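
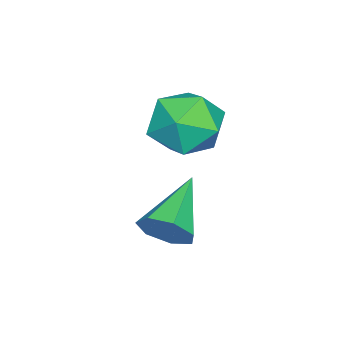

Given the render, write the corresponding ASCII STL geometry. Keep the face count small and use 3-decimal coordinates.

solid 
facet normal 0.892 0.021 -0.451
outer loop
vertex 3.172 4.368 -2.359
vertex 2.853 4.001 -3.007
vertex 2.912 4.794 -2.853
endloop
endfacet
facet normal -0.066 0.738 0.671
outer loop
vertex 3.172 4.368 -2.359
vertex 2.912 4.794 -2.853
vertex 1.087 3.959 -2.113
endloop
endfacet
facet normal 0.892 0.021 -0.451
outer loop
vertex 2.912 4.794 -2.853
vertex 2.853 4.001 -3.007
vertex 2.608 4.623 -3.463
endloop
endfacet
facet normal -0.429 0.903 -0.039
outer loop
vertex 2.912 4.794 -2.853
vertex 2.608 4.623 -3.463
vertex 1.087 3.959 -2.113
endloop
endfacet
facet normal 0.892 0.021 -0.451
outer loop
vertex 2.608 4.623 -3.463
vertex 2.853 4.001 -3.007
vertex 2.488 3.984 -3.73
endloop
endfacet
facet normal -0.701 0.383 -0.602
outer loop
vertex 2.608 4.623 -3.463
vertex 2.488 3.984 -3.73
vertex 1.087 3.959 -2.113
endloop
endfacet
facet normal 0.892 0.021 -0.451
outer loop
vertex 2.488 3.984 -3.73
vertex 2.853 4.001 -3.007
vertex 2.644 3.357 -3.451
endloop
endfacet
facet normal -0.678 -0.433 -0.594
outer loop
vertex 2.488 3.984 -3.73
vertex 2.644 3.357 -3.451
vertex 1.087 3.959 -2.113
endloop
endfacet
facet normal 0.892 0.021 -0.451
outer loop
vertex 2.644 3.357 -3.451
vertex 2.853 4.001 -3.007
vertex 2.957 3.215 -2.838
endloop
endfacet
facet normal -0.377 -0.926 -0.022
outer loop
vertex 2.644 3.357 -3.451
vertex 2.957 3.215 -2.838
vertex 1.087 3.959 -2.113
endloop
endfacet
facet normal 0.892 0.021 -0.451
outer loop
vertex 2.957 3.215 -2.838
vertex 2.853 4.001 -3.007
vertex 3.192 3.665 -2.352
endloop
endfacet
facet normal -0.024 -0.728 0.685
outer loop
vertex 2.957 3.215 -2.838
vertex 3.192 3.665 -2.352
vertex 1.087 3.959 -2.113
endloop
endfacet
facet normal 0.892 0.021 -0.451
outer loop
vertex 3.192 3.665 -2.352
vertex 2.853 4.001 -3.007
vertex 3.172 4.368 -2.359
endloop
endfacet
facet normal 0.115 0.013 0.993
outer loop
vertex 3.192 3.665 -2.352
vertex 3.172 4.368 -2.359
vertex 1.087 3.959 -2.113
endloop
endfacet
facet normal 0.425 0.591 0.686
outer loop
vertex 0.894 4.593 -0.289
vertex 0.428 3.942 0.56
vertex 1.482 3.678 0.135
endloop
endfacet
facet normal 0.818 0.568 0.092
outer loop
vertex 0.894 4.593 -0.289
vertex 1.482 3.678 0.135
vertex 1.469 3.882 -1.014
endloop
endfacet
facet normal 0.411 0.792 -0.451
outer loop
vertex 0.894 4.593 -0.289
vertex 1.469 3.882 -1.014
vertex 0.406 4.272 -1.299
endloop
endfacet
facet normal -0.233 0.954 -0.190
outer loop
vertex 0.894 4.593 -0.289
vertex 0.406 4.272 -1.299
vertex -0.237 4.309 -0.326
endloop
endfacet
facet normal -0.225 0.829 0.512
outer loop
vertex 0.894 4.593 -0.289
vertex -0.237 4.309 -0.326
vertex 0.428 3.942 0.56
endloop
endfacet
facet normal 0.993 -0.113 -0.031
outer loop
vertex 1.469 3.882 -1.014
vertex 1.482 3.678 0.135
vertex 1.357 2.791 -0.614
endloop
endfacet
facet normal 0.356 -0.077 0.931
outer loop
vertex 1.482 3.678 0.135
vertex 0.428 3.942 0.56
vertex 0.714 2.828 0.359
endloop
endfacet
facet normal -0.695 0.309 0.649
outer loop
vertex 0.428 3.942 0.56
vertex -0.237 4.309 -0.326
vertex -0.349 3.218 0.074
endloop
endfacet
facet normal -0.708 0.511 -0.487
outer loop
vertex -0.237 4.309 -0.326
vertex 0.406 4.272 -1.299
vertex -0.362 3.422 -1.075
endloop
endfacet
facet normal 0.335 0.250 -0.908
outer loop
vertex 0.406 4.272 -1.299
vertex 1.469 3.882 -1.014
vertex 0.692 3.158 -1.5
endloop
endfacet
facet normal 0.233 -0.954 0.190
outer loop
vertex 0.226 2.507 -0.651
vertex 1.357 2.791 -0.614
vertex 0.714 2.828 0.359
endloop
endfacet
facet normal -0.411 -0.792 0.451
outer loop
vertex 0.226 2.507 -0.651
vertex 0.714 2.828 0.359
vertex -0.349 3.218 0.074
endloop
endfacet
facet normal -0.818 -0.568 -0.092
outer loop
vertex 0.226 2.507 -0.651
vertex -0.349 3.218 0.074
vertex -0.362 3.422 -1.075
endloop
endfacet
facet normal -0.425 -0.591 -0.686
outer loop
vertex 0.226 2.507 -0.651
vertex -0.362 3.422 -1.075
vertex 0.692 3.158 -1.5
endloop
endfacet
facet normal 0.225 -0.829 -0.512
outer loop
vertex 0.226 2.507 -0.651
vertex 0.692 3.158 -1.5
vertex 1.357 2.791 -0.614
endloop
endfacet
facet normal 0.708 -0.511 0.487
outer loop
vertex 0.714 2.828 0.359
vertex 1.357 2.791 -0.614
vertex 1.482 3.678 0.135
endloop
endfacet
facet normal -0.335 -0.250 0.908
outer loop
vertex -0.349 3.218 0.074
vertex 0.714 2.828 0.359
vertex 0.428 3.942 0.56
endloop
endfacet
facet normal -0.993 0.113 0.031
outer loop
vertex -0.362 3.422 -1.075
vertex -0.349 3.218 0.074
vertex -0.237 4.309 -0.326
endloop
endfacet
facet normal -0.356 0.077 -0.931
outer loop
vertex 0.692 3.158 -1.5
vertex -0.362 3.422 -1.075
vertex 0.406 4.272 -1.299
endloop
endfacet
facet normal 0.695 -0.309 -0.649
outer loop
vertex 1.357 2.791 -0.614
vertex 0.692 3.158 -1.5
vertex 1.469 3.882 -1.014
endloop
endfacet

endsolid


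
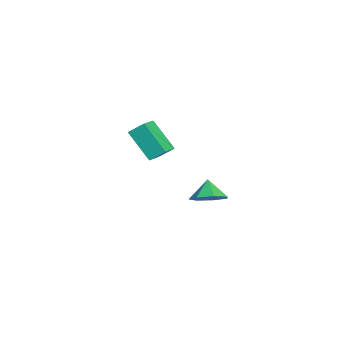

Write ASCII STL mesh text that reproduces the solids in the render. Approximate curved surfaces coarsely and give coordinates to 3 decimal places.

solid 
facet normal 0.654 0.063 -0.754
outer loop
vertex 4.153 2.293 2.041
vertex 3.456 2.076 1.418
vertex 3.732 2.941 1.73
endloop
endfacet
facet normal 0.045 0.456 0.889
outer loop
vertex 4.153 2.293 2.041
vertex 3.732 2.941 1.73
vertex 2.724 2.004 2.262
endloop
endfacet
facet normal 0.653 0.064 -0.754
outer loop
vertex 3.732 2.941 1.73
vertex 3.456 2.076 1.418
vertex 3.102 2.937 1.184
endloop
endfacet
facet normal -0.435 0.751 0.497
outer loop
vertex 3.732 2.941 1.73
vertex 3.102 2.937 1.184
vertex 2.724 2.004 2.262
endloop
endfacet
facet normal 0.654 0.064 -0.754
outer loop
vertex 3.102 2.937 1.184
vertex 3.456 2.076 1.418
vertex 2.739 2.285 0.814
endloop
endfacet
facet normal -0.889 0.451 0.078
outer loop
vertex 3.102 2.937 1.184
vertex 2.739 2.285 0.814
vertex 2.724 2.004 2.262
endloop
endfacet
facet normal 0.654 0.064 -0.754
outer loop
vertex 2.739 2.285 0.814
vertex 3.456 2.076 1.418
vertex 2.916 1.475 0.899
endloop
endfacet
facet normal -0.974 -0.218 -0.052
outer loop
vertex 2.739 2.285 0.814
vertex 2.916 1.475 0.899
vertex 2.724 2.004 2.262
endloop
endfacet
facet normal 0.654 0.064 -0.754
outer loop
vertex 2.916 1.475 0.899
vertex 3.456 2.076 1.418
vertex 3.499 1.118 1.374
endloop
endfacet
facet normal -0.627 -0.752 0.204
outer loop
vertex 2.916 1.475 0.899
vertex 3.499 1.118 1.374
vertex 2.724 2.004 2.262
endloop
endfacet
facet normal 0.653 0.064 -0.754
outer loop
vertex 3.499 1.118 1.374
vertex 3.456 2.076 1.418
vertex 4.05 1.482 1.882
endloop
endfacet
facet normal -0.108 -0.749 0.654
outer loop
vertex 3.499 1.118 1.374
vertex 4.05 1.482 1.882
vertex 2.724 2.004 2.262
endloop
endfacet
facet normal 0.654 0.065 -0.754
outer loop
vertex 4.05 1.482 1.882
vertex 3.456 2.076 1.418
vertex 4.153 2.293 2.041
endloop
endfacet
facet normal 0.191 -0.212 0.958
outer loop
vertex 4.05 1.482 1.882
vertex 4.153 2.293 2.041
vertex 2.724 2.004 2.262
endloop
endfacet
facet normal -0.871 0.358 -0.336
outer loop
vertex -4.047 -1.581 1.565
vertex -3.974 -0.769 2.241
vertex -3.04 -0.478 0.132
endloop
endfacet
facet normal -0.069 -0.767 -0.638
outer loop
vertex -1.986 -0.911 0.539
vertex -4.047 -1.581 1.565
vertex -3.04 -0.478 0.132
endloop
endfacet
facet normal -0.871 0.358 -0.336
outer loop
vertex -3.04 -0.478 0.132
vertex -3.974 -0.769 2.241
vertex -2.967 0.335 0.808
endloop
endfacet
facet normal 0.486 0.532 -0.693
outer loop
vertex -2.967 0.335 0.808
vertex -1.986 -0.911 0.539
vertex -3.04 -0.478 0.132
endloop
endfacet
facet normal -0.486 -0.533 0.693
outer loop
vertex -4.047 -1.581 1.565
vertex -2.92 -1.202 2.648
vertex -3.974 -0.769 2.241
endloop
endfacet
facet normal -0.069 -0.766 -0.639
outer loop
vertex -2.993 -2.015 1.972
vertex -4.047 -1.581 1.565
vertex -1.986 -0.911 0.539
endloop
endfacet
facet normal -0.487 -0.532 0.693
outer loop
vertex -2.993 -2.015 1.972
vertex -2.92 -1.202 2.648
vertex -4.047 -1.581 1.565
endloop
endfacet
facet normal 0.068 0.767 0.639
outer loop
vertex -3.974 -0.769 2.241
vertex -2.92 -1.202 2.648
vertex -2.967 0.335 0.808
endloop
endfacet
facet normal 0.487 0.533 -0.692
outer loop
vertex -1.913 -0.099 1.215
vertex -1.986 -0.911 0.539
vertex -2.967 0.335 0.808
endloop
endfacet
facet normal 0.069 0.767 0.639
outer loop
vertex -2.967 0.335 0.808
vertex -2.92 -1.202 2.648
vertex -1.913 -0.099 1.215
endloop
endfacet
facet normal 0.871 -0.358 0.336
outer loop
vertex -1.913 -0.099 1.215
vertex -2.993 -2.015 1.972
vertex -1.986 -0.911 0.539
endloop
endfacet
facet normal 0.871 -0.358 0.336
outer loop
vertex -2.92 -1.202 2.648
vertex -2.993 -2.015 1.972
vertex -1.913 -0.099 1.215
endloop
endfacet

endsolid


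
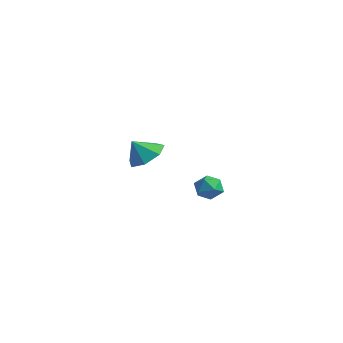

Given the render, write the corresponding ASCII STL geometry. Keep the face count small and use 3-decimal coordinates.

solid 
facet normal 0.224 0.555 -0.801
outer loop
vertex -2.342 3.89 -2.754
vertex -2.756 3.218 -3.335
vertex -3.171 3.998 -2.911
endloop
endfacet
facet normal -0.140 0.298 0.944
outer loop
vertex -2.342 3.89 -2.754
vertex -3.171 3.998 -2.911
vertex -3.004 2.602 -2.445
endloop
endfacet
facet normal 0.223 0.555 -0.802
outer loop
vertex -3.171 3.998 -2.911
vertex -2.756 3.218 -3.335
vertex -3.687 3.518 -3.387
endloop
endfacet
facet normal -0.736 0.133 0.664
outer loop
vertex -3.171 3.998 -2.911
vertex -3.687 3.518 -3.387
vertex -3.004 2.602 -2.445
endloop
endfacet
facet normal 0.224 0.555 -0.801
outer loop
vertex -3.687 3.518 -3.387
vertex -2.756 3.218 -3.335
vertex -3.502 2.812 -3.824
endloop
endfacet
facet normal -0.883 -0.392 0.259
outer loop
vertex -3.687 3.518 -3.387
vertex -3.502 2.812 -3.824
vertex -3.004 2.602 -2.445
endloop
endfacet
facet normal 0.224 0.554 -0.802
outer loop
vertex -3.502 2.812 -3.824
vertex -2.756 3.218 -3.335
vertex -2.755 2.411 -3.892
endloop
endfacet
facet normal -0.470 -0.882 0.035
outer loop
vertex -3.502 2.812 -3.824
vertex -2.755 2.411 -3.892
vertex -3.004 2.602 -2.445
endloop
endfacet
facet normal 0.224 0.554 -0.802
outer loop
vertex -2.755 2.411 -3.892
vertex -2.756 3.218 -3.335
vertex -2.009 2.618 -3.541
endloop
endfacet
facet normal 0.193 -0.968 0.161
outer loop
vertex -2.755 2.411 -3.892
vertex -2.009 2.618 -3.541
vertex -3.004 2.602 -2.445
endloop
endfacet
facet normal 0.224 0.554 -0.802
outer loop
vertex -2.009 2.618 -3.541
vertex -2.756 3.218 -3.335
vertex -1.825 3.276 -3.035
endloop
endfacet
facet normal 0.605 -0.585 0.541
outer loop
vertex -2.009 2.618 -3.541
vertex -1.825 3.276 -3.035
vertex -3.004 2.602 -2.445
endloop
endfacet
facet normal 0.224 0.555 -0.801
outer loop
vertex -1.825 3.276 -3.035
vertex -2.756 3.218 -3.335
vertex -2.342 3.89 -2.754
endloop
endfacet
facet normal 0.457 -0.022 0.889
outer loop
vertex -1.825 3.276 -3.035
vertex -2.342 3.89 -2.754
vertex -3.004 2.602 -2.445
endloop
endfacet
facet normal -0.581 0.711 -0.395
outer loop
vertex 2.725 2.853 -3.892
vertex 2.22 2.688 -3.446
vertex 2.69 3.168 -3.274
endloop
endfacet
facet normal 0.108 0.888 -0.447
outer loop
vertex 2.725 2.853 -3.892
vertex 2.69 3.168 -3.274
vertex 3.304 2.966 -3.527
endloop
endfacet
facet normal 0.441 0.375 -0.815
outer loop
vertex 2.725 2.853 -3.892
vertex 3.304 2.966 -3.527
vertex 3.214 2.361 -3.854
endloop
endfacet
facet normal -0.042 -0.118 -0.992
outer loop
vertex 2.725 2.853 -3.892
vertex 3.214 2.361 -3.854
vertex 2.543 2.189 -3.805
endloop
endfacet
facet normal -0.676 0.089 -0.732
outer loop
vertex 2.725 2.853 -3.892
vertex 2.543 2.189 -3.805
vertex 2.22 2.688 -3.446
endloop
endfacet
facet normal 0.383 0.899 0.211
outer loop
vertex 3.304 2.966 -3.527
vertex 2.69 3.168 -3.274
vertex 3.157 2.871 -2.855
endloop
endfacet
facet normal -0.733 0.613 0.294
outer loop
vertex 2.69 3.168 -3.274
vertex 2.22 2.688 -3.446
vertex 2.486 2.699 -2.806
endloop
endfacet
facet normal -0.885 -0.394 -0.249
outer loop
vertex 2.22 2.688 -3.446
vertex 2.543 2.189 -3.805
vertex 2.396 2.094 -3.133
endloop
endfacet
facet normal 0.138 -0.729 -0.670
outer loop
vertex 2.543 2.189 -3.805
vertex 3.214 2.361 -3.854
vertex 3.01 1.892 -3.386
endloop
endfacet
facet normal 0.921 0.071 -0.384
outer loop
vertex 3.214 2.361 -3.854
vertex 3.304 2.966 -3.527
vertex 3.48 2.372 -3.214
endloop
endfacet
facet normal 0.042 0.118 0.992
outer loop
vertex 2.975 2.207 -2.768
vertex 3.157 2.871 -2.855
vertex 2.486 2.699 -2.806
endloop
endfacet
facet normal -0.441 -0.375 0.815
outer loop
vertex 2.975 2.207 -2.768
vertex 2.486 2.699 -2.806
vertex 2.396 2.094 -3.133
endloop
endfacet
facet normal -0.108 -0.888 0.447
outer loop
vertex 2.975 2.207 -2.768
vertex 2.396 2.094 -3.133
vertex 3.01 1.892 -3.386
endloop
endfacet
facet normal 0.581 -0.711 0.395
outer loop
vertex 2.975 2.207 -2.768
vertex 3.01 1.892 -3.386
vertex 3.48 2.372 -3.214
endloop
endfacet
facet normal 0.676 -0.089 0.732
outer loop
vertex 2.975 2.207 -2.768
vertex 3.48 2.372 -3.214
vertex 3.157 2.871 -2.855
endloop
endfacet
facet normal -0.138 0.729 0.670
outer loop
vertex 2.486 2.699 -2.806
vertex 3.157 2.871 -2.855
vertex 2.69 3.168 -3.274
endloop
endfacet
facet normal -0.921 -0.071 0.384
outer loop
vertex 2.396 2.094 -3.133
vertex 2.486 2.699 -2.806
vertex 2.22 2.688 -3.446
endloop
endfacet
facet normal -0.383 -0.899 -0.211
outer loop
vertex 3.01 1.892 -3.386
vertex 2.396 2.094 -3.133
vertex 2.543 2.189 -3.805
endloop
endfacet
facet normal 0.733 -0.613 -0.294
outer loop
vertex 3.48 2.372 -3.214
vertex 3.01 1.892 -3.386
vertex 3.214 2.361 -3.854
endloop
endfacet
facet normal 0.885 0.394 0.249
outer loop
vertex 3.157 2.871 -2.855
vertex 3.48 2.372 -3.214
vertex 3.304 2.966 -3.527
endloop
endfacet

endsolid


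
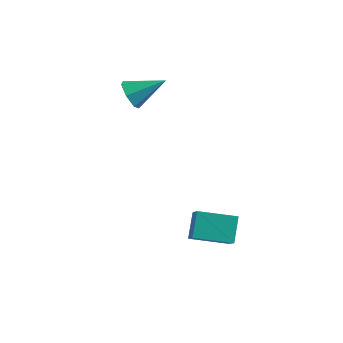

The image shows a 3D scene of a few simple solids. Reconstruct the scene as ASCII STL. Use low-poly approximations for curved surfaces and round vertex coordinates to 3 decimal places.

solid 
facet normal -0.744 -0.487 -0.458
outer loop
vertex -1.436 0.982 -0.105
vertex -1.737 1.048 0.314
vertex -1.685 1.358 -0.1
endloop
endfacet
facet normal 0.634 0.428 -0.644
outer loop
vertex -1.436 0.982 -0.105
vertex -1.685 1.358 -0.1
vertex -0.903 1.592 0.826
endloop
endfacet
facet normal -0.744 -0.487 -0.458
outer loop
vertex -1.685 1.358 -0.1
vertex -1.737 1.048 0.314
vertex -1.973 1.501 0.216
endloop
endfacet
facet normal 0.107 0.939 -0.327
outer loop
vertex -1.685 1.358 -0.1
vertex -1.973 1.501 0.216
vertex -0.903 1.592 0.826
endloop
endfacet
facet normal -0.744 -0.487 -0.458
outer loop
vertex -1.973 1.501 0.216
vertex -1.737 1.048 0.314
vertex -2.083 1.302 0.606
endloop
endfacet
facet normal -0.286 0.884 0.370
outer loop
vertex -1.973 1.501 0.216
vertex -2.083 1.302 0.606
vertex -0.903 1.592 0.826
endloop
endfacet
facet normal -0.744 -0.486 -0.459
outer loop
vertex -2.083 1.302 0.606
vertex -1.737 1.048 0.314
vertex -1.933 0.912 0.776
endloop
endfacet
facet normal -0.247 0.306 0.920
outer loop
vertex -2.083 1.302 0.606
vertex -1.933 0.912 0.776
vertex -0.903 1.592 0.826
endloop
endfacet
facet normal -0.744 -0.485 -0.459
outer loop
vertex -1.933 0.912 0.776
vertex -1.737 1.048 0.314
vertex -1.635 0.624 0.597
endloop
endfacet
facet normal 0.196 -0.364 0.911
outer loop
vertex -1.933 0.912 0.776
vertex -1.635 0.624 0.597
vertex -0.903 1.592 0.826
endloop
endfacet
facet normal -0.745 -0.485 -0.458
outer loop
vertex -1.635 0.624 0.597
vertex -1.737 1.048 0.314
vertex -1.414 0.655 0.205
endloop
endfacet
facet normal 0.706 -0.616 0.349
outer loop
vertex -1.635 0.624 0.597
vertex -1.414 0.655 0.205
vertex -0.903 1.592 0.826
endloop
endfacet
facet normal -0.745 -0.485 -0.459
outer loop
vertex -1.414 0.655 0.205
vertex -1.737 1.048 0.314
vertex -1.436 0.982 -0.105
endloop
endfacet
facet normal 0.901 -0.264 -0.343
outer loop
vertex -1.414 0.655 0.205
vertex -1.436 0.982 -0.105
vertex -0.903 1.592 0.826
endloop
endfacet
facet normal -0.889 -0.417 0.188
outer loop
vertex 1.152 -0.704 -2.293
vertex 0.772 -0.173 -2.912
vertex 1.304 -1.299 -2.896
endloop
endfacet
facet normal 0.423 -0.590 0.688
outer loop
vertex 2.308 -0.827 -3.108
vertex 1.152 -0.704 -2.293
vertex 1.304 -1.299 -2.896
endloop
endfacet
facet normal -0.889 -0.417 0.188
outer loop
vertex 1.304 -1.299 -2.896
vertex 0.772 -0.173 -2.912
vertex 0.923 -0.767 -3.515
endloop
endfacet
facet normal 0.176 -0.690 -0.702
outer loop
vertex 0.923 -0.767 -3.515
vertex 2.308 -0.827 -3.108
vertex 1.304 -1.299 -2.896
endloop
endfacet
facet normal -0.177 0.691 0.701
outer loop
vertex 1.152 -0.704 -2.293
vertex 1.776 0.299 -3.124
vertex 0.772 -0.173 -2.912
endloop
endfacet
facet normal 0.422 -0.591 0.688
outer loop
vertex 2.157 -0.233 -2.505
vertex 1.152 -0.704 -2.293
vertex 2.308 -0.827 -3.108
endloop
endfacet
facet normal -0.176 0.691 0.702
outer loop
vertex 2.157 -0.233 -2.505
vertex 1.776 0.299 -3.124
vertex 1.152 -0.704 -2.293
endloop
endfacet
facet normal -0.423 0.590 -0.687
outer loop
vertex 0.772 -0.173 -2.912
vertex 1.776 0.299 -3.124
vertex 0.923 -0.767 -3.515
endloop
endfacet
facet normal 0.176 -0.691 -0.701
outer loop
vertex 1.928 -0.296 -3.727
vertex 2.308 -0.827 -3.108
vertex 0.923 -0.767 -3.515
endloop
endfacet
facet normal -0.422 0.590 -0.688
outer loop
vertex 0.923 -0.767 -3.515
vertex 1.776 0.299 -3.124
vertex 1.928 -0.296 -3.727
endloop
endfacet
facet normal 0.889 0.417 -0.188
outer loop
vertex 1.928 -0.296 -3.727
vertex 2.157 -0.233 -2.505
vertex 2.308 -0.827 -3.108
endloop
endfacet
facet normal 0.889 0.418 -0.188
outer loop
vertex 1.776 0.299 -3.124
vertex 2.157 -0.233 -2.505
vertex 1.928 -0.296 -3.727
endloop
endfacet

endsolid


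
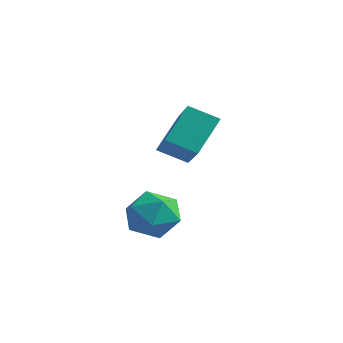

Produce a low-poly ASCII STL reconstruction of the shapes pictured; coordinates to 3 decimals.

solid 
facet normal -0.715 0.492 -0.496
outer loop
vertex 1.59 1.392 3.241
vertex 2.44 2.075 2.693
vertex 1.687 0.252 1.971
endloop
endfacet
facet normal -0.696 -0.560 0.449
outer loop
vertex 3.24 -0.815 3.047
vertex 1.59 1.392 3.241
vertex 1.687 0.252 1.971
endloop
endfacet
facet normal -0.716 0.492 -0.496
outer loop
vertex 1.687 0.252 1.971
vertex 2.44 2.075 2.693
vertex 2.537 0.935 1.422
endloop
endfacet
facet normal 0.056 -0.667 -0.743
outer loop
vertex 2.537 0.935 1.422
vertex 3.24 -0.815 3.047
vertex 1.687 0.252 1.971
endloop
endfacet
facet normal -0.057 0.667 0.743
outer loop
vertex 1.59 1.392 3.241
vertex 3.993 1.008 3.769
vertex 2.44 2.075 2.693
endloop
endfacet
facet normal -0.696 -0.560 0.449
outer loop
vertex 3.143 0.325 4.318
vertex 1.59 1.392 3.241
vertex 3.24 -0.815 3.047
endloop
endfacet
facet normal -0.057 0.667 0.743
outer loop
vertex 3.143 0.325 4.318
vertex 3.993 1.008 3.769
vertex 1.59 1.392 3.241
endloop
endfacet
facet normal 0.696 0.560 -0.449
outer loop
vertex 2.44 2.075 2.693
vertex 3.993 1.008 3.769
vertex 2.537 0.935 1.422
endloop
endfacet
facet normal 0.057 -0.667 -0.743
outer loop
vertex 4.09 -0.132 2.499
vertex 3.24 -0.815 3.047
vertex 2.537 0.935 1.422
endloop
endfacet
facet normal 0.696 0.560 -0.449
outer loop
vertex 2.537 0.935 1.422
vertex 3.993 1.008 3.769
vertex 4.09 -0.132 2.499
endloop
endfacet
facet normal 0.715 -0.492 0.496
outer loop
vertex 4.09 -0.132 2.499
vertex 3.143 0.325 4.318
vertex 3.24 -0.815 3.047
endloop
endfacet
facet normal 0.716 -0.492 0.496
outer loop
vertex 3.993 1.008 3.769
vertex 3.143 0.325 4.318
vertex 4.09 -0.132 2.499
endloop
endfacet
facet normal -0.373 0.685 0.625
outer loop
vertex 2.193 -0.335 -0.28
vertex 2.479 -0.949 0.564
vertex 3.17 -0.214 0.171
endloop
endfacet
facet normal -0.135 0.990 0.027
outer loop
vertex 2.193 -0.335 -0.28
vertex 3.17 -0.214 0.171
vertex 3.066 -0.199 -0.907
endloop
endfacet
facet normal -0.485 0.700 -0.524
outer loop
vertex 2.193 -0.335 -0.28
vertex 3.066 -0.199 -0.907
vertex 2.311 -0.927 -1.18
endloop
endfacet
facet normal -0.940 0.216 -0.265
outer loop
vertex 2.193 -0.335 -0.28
vertex 2.311 -0.927 -1.18
vertex 1.948 -1.39 -0.27
endloop
endfacet
facet normal -0.871 0.207 0.445
outer loop
vertex 2.193 -0.335 -0.28
vertex 1.948 -1.39 -0.27
vertex 2.479 -0.949 0.564
endloop
endfacet
facet normal 0.557 0.830 -0.042
outer loop
vertex 3.066 -0.199 -0.907
vertex 3.17 -0.214 0.171
vertex 3.892 -0.73 -0.45
endloop
endfacet
facet normal 0.170 0.336 0.927
outer loop
vertex 3.17 -0.214 0.171
vertex 2.479 -0.949 0.564
vertex 3.529 -1.193 0.46
endloop
endfacet
facet normal -0.634 -0.439 0.636
outer loop
vertex 2.479 -0.949 0.564
vertex 1.948 -1.39 -0.27
vertex 2.774 -1.921 0.187
endloop
endfacet
facet normal -0.745 -0.425 -0.514
outer loop
vertex 1.948 -1.39 -0.27
vertex 2.311 -0.927 -1.18
vertex 2.67 -1.906 -0.891
endloop
endfacet
facet normal -0.009 0.359 -0.933
outer loop
vertex 2.311 -0.927 -1.18
vertex 3.066 -0.199 -0.907
vertex 3.361 -1.171 -1.284
endloop
endfacet
facet normal 0.940 -0.216 0.265
outer loop
vertex 3.647 -1.785 -0.44
vertex 3.892 -0.73 -0.45
vertex 3.529 -1.193 0.46
endloop
endfacet
facet normal 0.485 -0.700 0.524
outer loop
vertex 3.647 -1.785 -0.44
vertex 3.529 -1.193 0.46
vertex 2.774 -1.921 0.187
endloop
endfacet
facet normal 0.135 -0.990 -0.027
outer loop
vertex 3.647 -1.785 -0.44
vertex 2.774 -1.921 0.187
vertex 2.67 -1.906 -0.891
endloop
endfacet
facet normal 0.373 -0.685 -0.625
outer loop
vertex 3.647 -1.785 -0.44
vertex 2.67 -1.906 -0.891
vertex 3.361 -1.171 -1.284
endloop
endfacet
facet normal 0.871 -0.207 -0.445
outer loop
vertex 3.647 -1.785 -0.44
vertex 3.361 -1.171 -1.284
vertex 3.892 -0.73 -0.45
endloop
endfacet
facet normal 0.745 0.425 0.514
outer loop
vertex 3.529 -1.193 0.46
vertex 3.892 -0.73 -0.45
vertex 3.17 -0.214 0.171
endloop
endfacet
facet normal 0.009 -0.359 0.933
outer loop
vertex 2.774 -1.921 0.187
vertex 3.529 -1.193 0.46
vertex 2.479 -0.949 0.564
endloop
endfacet
facet normal -0.557 -0.830 0.042
outer loop
vertex 2.67 -1.906 -0.891
vertex 2.774 -1.921 0.187
vertex 1.948 -1.39 -0.27
endloop
endfacet
facet normal -0.170 -0.336 -0.927
outer loop
vertex 3.361 -1.171 -1.284
vertex 2.67 -1.906 -0.891
vertex 2.311 -0.927 -1.18
endloop
endfacet
facet normal 0.634 0.439 -0.636
outer loop
vertex 3.892 -0.73 -0.45
vertex 3.361 -1.171 -1.284
vertex 3.066 -0.199 -0.907
endloop
endfacet

endsolid


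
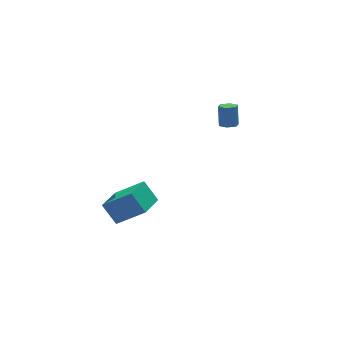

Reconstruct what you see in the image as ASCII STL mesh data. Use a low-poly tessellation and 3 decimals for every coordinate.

solid 
facet normal -0.134 -0.339 -0.931
outer loop
vertex 4.198 -2.606 -0.728
vertex 3.699 -2.505 -0.693
vertex 4.02 -2.149 -0.869
endloop
endfacet
facet normal 0.928 0.288 -0.238
outer loop
vertex 4.198 -2.606 -0.728
vertex 4.02 -2.149 -0.869
vertex 4.359 -2.195 0.399
endloop
endfacet
facet normal 0.928 0.289 -0.238
outer loop
vertex 4.359 -2.195 0.399
vertex 4.02 -2.149 -0.869
vertex 4.181 -1.739 0.258
endloop
endfacet
facet normal 0.132 0.339 0.931
outer loop
vertex 4.359 -2.195 0.399
vertex 4.181 -1.739 0.258
vertex 3.861 -2.095 0.433
endloop
endfacet
facet normal -0.133 -0.340 -0.931
outer loop
vertex 4.02 -2.149 -0.869
vertex 3.699 -2.505 -0.693
vertex 3.521 -2.049 -0.834
endloop
endfacet
facet normal 0.159 0.920 -0.358
outer loop
vertex 4.02 -2.149 -0.869
vertex 3.521 -2.049 -0.834
vertex 4.181 -1.739 0.258
endloop
endfacet
facet normal 0.161 0.920 -0.358
outer loop
vertex 4.181 -1.739 0.258
vertex 3.521 -2.049 -0.834
vertex 3.682 -1.638 0.293
endloop
endfacet
facet normal 0.134 0.338 0.932
outer loop
vertex 4.181 -1.739 0.258
vertex 3.682 -1.638 0.293
vertex 3.861 -2.095 0.433
endloop
endfacet
facet normal -0.132 -0.339 -0.931
outer loop
vertex 3.521 -2.049 -0.834
vertex 3.699 -2.505 -0.693
vertex 3.201 -2.405 -0.659
endloop
endfacet
facet normal -0.767 0.630 -0.120
outer loop
vertex 3.521 -2.049 -0.834
vertex 3.201 -2.405 -0.659
vertex 3.682 -1.638 0.293
endloop
endfacet
facet normal -0.767 0.630 -0.120
outer loop
vertex 3.682 -1.638 0.293
vertex 3.201 -2.405 -0.659
vertex 3.362 -1.994 0.468
endloop
endfacet
facet normal 0.134 0.338 0.932
outer loop
vertex 3.682 -1.638 0.293
vertex 3.362 -1.994 0.468
vertex 3.861 -2.095 0.433
endloop
endfacet
facet normal -0.132 -0.339 -0.931
outer loop
vertex 3.201 -2.405 -0.659
vertex 3.699 -2.505 -0.693
vertex 3.379 -2.861 -0.518
endloop
endfacet
facet normal -0.927 -0.289 0.238
outer loop
vertex 3.201 -2.405 -0.659
vertex 3.379 -2.861 -0.518
vertex 3.362 -1.994 0.468
endloop
endfacet
facet normal -0.928 -0.288 0.237
outer loop
vertex 3.362 -1.994 0.468
vertex 3.379 -2.861 -0.518
vertex 3.54 -2.451 0.609
endloop
endfacet
facet normal 0.134 0.339 0.931
outer loop
vertex 3.362 -1.994 0.468
vertex 3.54 -2.451 0.609
vertex 3.861 -2.095 0.433
endloop
endfacet
facet normal -0.134 -0.338 -0.932
outer loop
vertex 3.379 -2.861 -0.518
vertex 3.699 -2.505 -0.693
vertex 3.878 -2.962 -0.553
endloop
endfacet
facet normal -0.161 -0.920 0.358
outer loop
vertex 3.379 -2.861 -0.518
vertex 3.878 -2.962 -0.553
vertex 3.54 -2.451 0.609
endloop
endfacet
facet normal -0.159 -0.920 0.358
outer loop
vertex 3.54 -2.451 0.609
vertex 3.878 -2.962 -0.553
vertex 4.039 -2.551 0.574
endloop
endfacet
facet normal 0.133 0.340 0.931
outer loop
vertex 3.54 -2.451 0.609
vertex 4.039 -2.551 0.574
vertex 3.861 -2.095 0.433
endloop
endfacet
facet normal -0.134 -0.338 -0.932
outer loop
vertex 3.878 -2.962 -0.553
vertex 3.699 -2.505 -0.693
vertex 4.198 -2.606 -0.728
endloop
endfacet
facet normal 0.767 -0.630 0.120
outer loop
vertex 3.878 -2.962 -0.553
vertex 4.198 -2.606 -0.728
vertex 4.039 -2.551 0.574
endloop
endfacet
facet normal 0.767 -0.630 0.120
outer loop
vertex 4.039 -2.551 0.574
vertex 4.198 -2.606 -0.728
vertex 4.359 -2.195 0.399
endloop
endfacet
facet normal 0.132 0.339 0.931
outer loop
vertex 4.039 -2.551 0.574
vertex 4.359 -2.195 0.399
vertex 3.861 -2.095 0.433
endloop
endfacet
facet normal -0.626 0.485 -0.611
outer loop
vertex -3.826 -3.673 -3.149
vertex -2.617 -2.583 -3.522
vertex -3.448 -4.43 -4.136
endloop
endfacet
facet normal -0.724 -0.653 0.223
outer loop
vertex -2.303 -5.317 -3.018
vertex -3.826 -3.673 -3.149
vertex -3.448 -4.43 -4.136
endloop
endfacet
facet normal -0.626 0.485 -0.611
outer loop
vertex -3.448 -4.43 -4.136
vertex -2.617 -2.583 -3.522
vertex -2.24 -3.339 -4.509
endloop
endfacet
facet normal 0.291 -0.582 -0.760
outer loop
vertex -2.24 -3.339 -4.509
vertex -2.303 -5.317 -3.018
vertex -3.448 -4.43 -4.136
endloop
endfacet
facet normal -0.291 0.582 0.759
outer loop
vertex -3.826 -3.673 -3.149
vertex -1.472 -3.47 -2.404
vertex -2.617 -2.583 -3.522
endloop
endfacet
facet normal -0.724 -0.653 0.224
outer loop
vertex -2.68 -4.561 -2.031
vertex -3.826 -3.673 -3.149
vertex -2.303 -5.317 -3.018
endloop
endfacet
facet normal -0.291 0.582 0.760
outer loop
vertex -2.68 -4.561 -2.031
vertex -1.472 -3.47 -2.404
vertex -3.826 -3.673 -3.149
endloop
endfacet
facet normal 0.724 0.653 -0.223
outer loop
vertex -2.617 -2.583 -3.522
vertex -1.472 -3.47 -2.404
vertex -2.24 -3.339 -4.509
endloop
endfacet
facet normal 0.290 -0.582 -0.760
outer loop
vertex -1.094 -4.227 -3.391
vertex -2.303 -5.317 -3.018
vertex -2.24 -3.339 -4.509
endloop
endfacet
facet normal 0.724 0.653 -0.223
outer loop
vertex -2.24 -3.339 -4.509
vertex -1.472 -3.47 -2.404
vertex -1.094 -4.227 -3.391
endloop
endfacet
facet normal 0.626 -0.485 0.611
outer loop
vertex -1.094 -4.227 -3.391
vertex -2.68 -4.561 -2.031
vertex -2.303 -5.317 -3.018
endloop
endfacet
facet normal 0.626 -0.484 0.611
outer loop
vertex -1.472 -3.47 -2.404
vertex -2.68 -4.561 -2.031
vertex -1.094 -4.227 -3.391
endloop
endfacet

endsolid


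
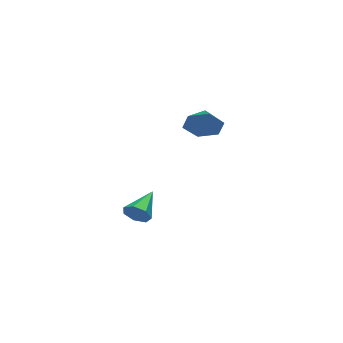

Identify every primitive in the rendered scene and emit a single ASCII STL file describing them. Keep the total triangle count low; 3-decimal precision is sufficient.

solid 
facet normal 0.848 0.128 -0.514
outer loop
vertex 3.428 -1.154 -2.741
vertex 3.122 -1.225 -3.263
vertex 3.232 -0.711 -2.954
endloop
endfacet
facet normal 0.062 0.455 0.888
outer loop
vertex 3.428 -1.154 -2.741
vertex 3.232 -0.711 -2.954
vertex 1.858 -1.415 -2.497
endloop
endfacet
facet normal 0.848 0.128 -0.514
outer loop
vertex 3.232 -0.711 -2.954
vertex 3.122 -1.225 -3.263
vertex 2.953 -0.655 -3.4
endloop
endfacet
facet normal -0.343 0.881 0.325
outer loop
vertex 3.232 -0.711 -2.954
vertex 2.953 -0.655 -3.4
vertex 1.858 -1.415 -2.497
endloop
endfacet
facet normal 0.848 0.128 -0.515
outer loop
vertex 2.953 -0.655 -3.4
vertex 3.122 -1.225 -3.263
vertex 2.801 -1.028 -3.743
endloop
endfacet
facet normal -0.711 0.610 -0.349
outer loop
vertex 2.953 -0.655 -3.4
vertex 2.801 -1.028 -3.743
vertex 1.858 -1.415 -2.497
endloop
endfacet
facet normal 0.848 0.127 -0.515
outer loop
vertex 2.801 -1.028 -3.743
vertex 3.122 -1.225 -3.263
vertex 2.89 -1.549 -3.725
endloop
endfacet
facet normal -0.765 -0.152 -0.626
outer loop
vertex 2.801 -1.028 -3.743
vertex 2.89 -1.549 -3.725
vertex 1.858 -1.415 -2.497
endloop
endfacet
facet normal 0.848 0.127 -0.515
outer loop
vertex 2.89 -1.549 -3.725
vertex 3.122 -1.225 -3.263
vertex 3.154 -1.826 -3.359
endloop
endfacet
facet normal -0.463 -0.835 -0.298
outer loop
vertex 2.89 -1.549 -3.725
vertex 3.154 -1.826 -3.359
vertex 1.858 -1.415 -2.497
endloop
endfacet
facet normal 0.847 0.127 -0.516
outer loop
vertex 3.154 -1.826 -3.359
vertex 3.122 -1.225 -3.263
vertex 3.394 -1.65 -2.921
endloop
endfacet
facet normal -0.034 -0.921 0.388
outer loop
vertex 3.154 -1.826 -3.359
vertex 3.394 -1.65 -2.921
vertex 1.858 -1.415 -2.497
endloop
endfacet
facet normal 0.848 0.129 -0.514
outer loop
vertex 3.394 -1.65 -2.921
vertex 3.122 -1.225 -3.263
vertex 3.428 -1.154 -2.741
endloop
endfacet
facet normal 0.200 -0.346 0.917
outer loop
vertex 3.394 -1.65 -2.921
vertex 3.428 -1.154 -2.741
vertex 1.858 -1.415 -2.497
endloop
endfacet
facet normal 0.769 0.463 -0.442
outer loop
vertex 3.363 1.316 2.34
vertex 2.866 1.648 1.823
vertex 3.034 2.016 2.501
endloop
endfacet
facet normal -0.021 -0.234 0.972
outer loop
vertex 3.363 1.316 2.34
vertex 3.034 2.016 2.501
vertex 2.074 1.172 2.277
endloop
endfacet
facet normal 0.769 0.462 -0.442
outer loop
vertex 3.034 2.016 2.501
vertex 2.866 1.648 1.823
vertex 2.538 2.348 1.985
endloop
endfacet
facet normal -0.523 0.394 0.756
outer loop
vertex 3.034 2.016 2.501
vertex 2.538 2.348 1.985
vertex 2.074 1.172 2.277
endloop
endfacet
facet normal 0.769 0.462 -0.441
outer loop
vertex 2.538 2.348 1.985
vertex 2.866 1.648 1.823
vertex 2.369 1.981 1.306
endloop
endfacet
facet normal -0.927 0.373 0.029
outer loop
vertex 2.538 2.348 1.985
vertex 2.369 1.981 1.306
vertex 2.074 1.172 2.277
endloop
endfacet
facet normal 0.769 0.463 -0.441
outer loop
vertex 2.369 1.981 1.306
vertex 2.866 1.648 1.823
vertex 2.698 1.281 1.144
endloop
endfacet
facet normal -0.830 -0.278 -0.484
outer loop
vertex 2.369 1.981 1.306
vertex 2.698 1.281 1.144
vertex 2.074 1.172 2.277
endloop
endfacet
facet normal 0.770 0.462 -0.440
outer loop
vertex 2.698 1.281 1.144
vertex 2.866 1.648 1.823
vertex 3.194 0.948 1.661
endloop
endfacet
facet normal -0.329 -0.906 -0.268
outer loop
vertex 2.698 1.281 1.144
vertex 3.194 0.948 1.661
vertex 2.074 1.172 2.277
endloop
endfacet
facet normal 0.769 0.462 -0.442
outer loop
vertex 3.194 0.948 1.661
vertex 2.866 1.648 1.823
vertex 3.363 1.316 2.34
endloop
endfacet
facet normal 0.076 -0.884 0.460
outer loop
vertex 3.194 0.948 1.661
vertex 3.363 1.316 2.34
vertex 2.074 1.172 2.277
endloop
endfacet

endsolid


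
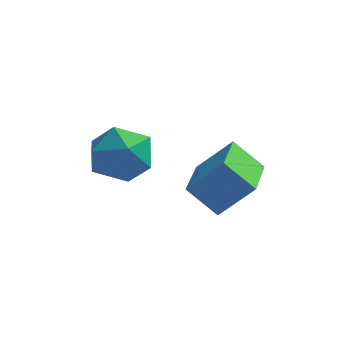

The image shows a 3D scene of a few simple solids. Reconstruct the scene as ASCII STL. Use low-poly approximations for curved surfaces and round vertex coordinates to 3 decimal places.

solid 
facet normal -0.682 -0.155 -0.715
outer loop
vertex 3.019 -3.161 -2.203
vertex 2.94 -1.37 -2.517
vertex 3.874 -3.262 -2.996
endloop
endfacet
facet normal 0.044 -0.984 0.173
outer loop
vertex 4.8 -3.05 -2.023
vertex 3.019 -3.161 -2.203
vertex 3.874 -3.262 -2.996
endloop
endfacet
facet normal -0.681 -0.155 -0.716
outer loop
vertex 3.874 -3.262 -2.996
vertex 2.94 -1.37 -2.517
vertex 3.795 -1.471 -3.309
endloop
endfacet
facet normal 0.731 -0.086 -0.677
outer loop
vertex 3.795 -1.471 -3.309
vertex 4.8 -3.05 -2.023
vertex 3.874 -3.262 -2.996
endloop
endfacet
facet normal -0.731 0.086 0.677
outer loop
vertex 3.019 -3.161 -2.203
vertex 3.866 -1.158 -1.544
vertex 2.94 -1.37 -2.517
endloop
endfacet
facet normal 0.044 -0.984 0.173
outer loop
vertex 3.945 -2.949 -1.231
vertex 3.019 -3.161 -2.203
vertex 4.8 -3.05 -2.023
endloop
endfacet
facet normal -0.731 0.086 0.677
outer loop
vertex 3.945 -2.949 -1.231
vertex 3.866 -1.158 -1.544
vertex 3.019 -3.161 -2.203
endloop
endfacet
facet normal -0.044 0.984 -0.173
outer loop
vertex 2.94 -1.37 -2.517
vertex 3.866 -1.158 -1.544
vertex 3.795 -1.471 -3.309
endloop
endfacet
facet normal 0.731 -0.087 -0.677
outer loop
vertex 4.721 -1.259 -2.337
vertex 4.8 -3.05 -2.023
vertex 3.795 -1.471 -3.309
endloop
endfacet
facet normal -0.044 0.984 -0.173
outer loop
vertex 3.795 -1.471 -3.309
vertex 3.866 -1.158 -1.544
vertex 4.721 -1.259 -2.337
endloop
endfacet
facet normal 0.681 0.155 0.715
outer loop
vertex 4.721 -1.259 -2.337
vertex 3.945 -2.949 -1.231
vertex 4.8 -3.05 -2.023
endloop
endfacet
facet normal 0.682 0.155 0.715
outer loop
vertex 3.866 -1.158 -1.544
vertex 3.945 -2.949 -1.231
vertex 4.721 -1.259 -2.337
endloop
endfacet
facet normal -0.496 0.628 0.599
outer loop
vertex 0.523 -2.874 -0.911
vertex 1.156 -3.063 -0.189
vertex 1.33 -2.33 -0.813
endloop
endfacet
facet normal -0.550 0.831 -0.084
outer loop
vertex 0.523 -2.874 -0.911
vertex 1.33 -2.33 -0.813
vertex 1.036 -2.614 -1.701
endloop
endfacet
facet normal -0.843 0.292 -0.451
outer loop
vertex 0.523 -2.874 -0.911
vertex 1.036 -2.614 -1.701
vertex 0.681 -3.522 -1.626
endloop
endfacet
facet normal -0.970 -0.241 0.004
outer loop
vertex 0.523 -2.874 -0.911
vertex 0.681 -3.522 -1.626
vertex 0.754 -3.799 -0.692
endloop
endfacet
facet normal -0.756 -0.034 0.654
outer loop
vertex 0.523 -2.874 -0.911
vertex 0.754 -3.799 -0.692
vertex 1.156 -3.063 -0.189
endloop
endfacet
facet normal 0.109 0.936 -0.335
outer loop
vertex 1.036 -2.614 -1.701
vertex 1.33 -2.33 -0.813
vertex 1.986 -2.641 -1.468
endloop
endfacet
facet normal 0.196 0.608 0.769
outer loop
vertex 1.33 -2.33 -0.813
vertex 1.156 -3.063 -0.189
vertex 2.059 -2.918 -0.534
endloop
endfacet
facet normal -0.223 -0.464 0.857
outer loop
vertex 1.156 -3.063 -0.189
vertex 0.754 -3.799 -0.692
vertex 1.704 -3.826 -0.459
endloop
endfacet
facet normal -0.570 -0.798 -0.192
outer loop
vertex 0.754 -3.799 -0.692
vertex 0.681 -3.522 -1.626
vertex 1.41 -4.11 -1.347
endloop
endfacet
facet normal -0.365 0.066 -0.929
outer loop
vertex 0.681 -3.522 -1.626
vertex 1.036 -2.614 -1.701
vertex 1.584 -3.377 -1.971
endloop
endfacet
facet normal 0.970 0.241 -0.004
outer loop
vertex 2.217 -3.566 -1.249
vertex 1.986 -2.641 -1.468
vertex 2.059 -2.918 -0.534
endloop
endfacet
facet normal 0.843 -0.292 0.451
outer loop
vertex 2.217 -3.566 -1.249
vertex 2.059 -2.918 -0.534
vertex 1.704 -3.826 -0.459
endloop
endfacet
facet normal 0.550 -0.831 0.084
outer loop
vertex 2.217 -3.566 -1.249
vertex 1.704 -3.826 -0.459
vertex 1.41 -4.11 -1.347
endloop
endfacet
facet normal 0.496 -0.628 -0.599
outer loop
vertex 2.217 -3.566 -1.249
vertex 1.41 -4.11 -1.347
vertex 1.584 -3.377 -1.971
endloop
endfacet
facet normal 0.756 0.034 -0.654
outer loop
vertex 2.217 -3.566 -1.249
vertex 1.584 -3.377 -1.971
vertex 1.986 -2.641 -1.468
endloop
endfacet
facet normal 0.570 0.798 0.192
outer loop
vertex 2.059 -2.918 -0.534
vertex 1.986 -2.641 -1.468
vertex 1.33 -2.33 -0.813
endloop
endfacet
facet normal 0.365 -0.066 0.929
outer loop
vertex 1.704 -3.826 -0.459
vertex 2.059 -2.918 -0.534
vertex 1.156 -3.063 -0.189
endloop
endfacet
facet normal -0.109 -0.936 0.335
outer loop
vertex 1.41 -4.11 -1.347
vertex 1.704 -3.826 -0.459
vertex 0.754 -3.799 -0.692
endloop
endfacet
facet normal -0.196 -0.608 -0.769
outer loop
vertex 1.584 -3.377 -1.971
vertex 1.41 -4.11 -1.347
vertex 0.681 -3.522 -1.626
endloop
endfacet
facet normal 0.223 0.464 -0.857
outer loop
vertex 1.986 -2.641 -1.468
vertex 1.584 -3.377 -1.971
vertex 1.036 -2.614 -1.701
endloop
endfacet

endsolid


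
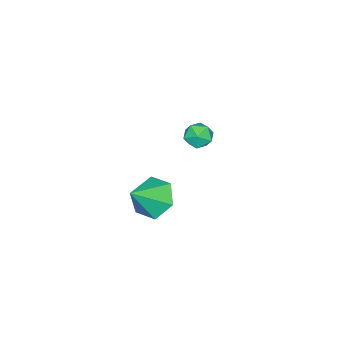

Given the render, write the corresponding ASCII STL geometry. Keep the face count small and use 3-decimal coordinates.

solid 
facet normal -0.994 -0.076 -0.073
outer loop
vertex -2.195 -0.972 1.298
vertex -2.126 -1.556 0.971
vertex -2.176 -1.55 1.642
endloop
endfacet
facet normal -0.809 0.281 0.517
outer loop
vertex -2.195 -0.972 1.298
vertex -2.176 -1.55 1.642
vertex -1.843 -1.011 1.87
endloop
endfacet
facet normal -0.424 0.848 0.319
outer loop
vertex -2.195 -0.972 1.298
vertex -1.843 -1.011 1.87
vertex -1.588 -0.684 1.34
endloop
endfacet
facet normal -0.372 0.841 -0.392
outer loop
vertex -2.195 -0.972 1.298
vertex -1.588 -0.684 1.34
vertex -1.764 -1.021 0.784
endloop
endfacet
facet normal -0.725 0.269 -0.634
outer loop
vertex -2.195 -0.972 1.298
vertex -1.764 -1.021 0.784
vertex -2.126 -1.556 0.971
endloop
endfacet
facet normal -0.389 -0.145 0.910
outer loop
vertex -1.843 -1.011 1.87
vertex -2.176 -1.55 1.642
vertex -1.556 -1.619 1.896
endloop
endfacet
facet normal -0.691 -0.722 -0.045
outer loop
vertex -2.176 -1.55 1.642
vertex -2.126 -1.556 0.971
vertex -1.732 -1.956 1.34
endloop
endfacet
facet normal -0.255 -0.161 -0.954
outer loop
vertex -2.126 -1.556 0.971
vertex -1.764 -1.021 0.784
vertex -1.477 -1.629 0.81
endloop
endfacet
facet normal 0.316 0.764 -0.563
outer loop
vertex -1.764 -1.021 0.784
vertex -1.588 -0.684 1.34
vertex -1.144 -1.09 1.038
endloop
endfacet
facet normal 0.233 0.773 0.589
outer loop
vertex -1.588 -0.684 1.34
vertex -1.843 -1.011 1.87
vertex -1.194 -1.084 1.709
endloop
endfacet
facet normal 0.372 -0.841 0.392
outer loop
vertex -1.125 -1.668 1.382
vertex -1.556 -1.619 1.896
vertex -1.732 -1.956 1.34
endloop
endfacet
facet normal 0.424 -0.848 -0.319
outer loop
vertex -1.125 -1.668 1.382
vertex -1.732 -1.956 1.34
vertex -1.477 -1.629 0.81
endloop
endfacet
facet normal 0.809 -0.281 -0.517
outer loop
vertex -1.125 -1.668 1.382
vertex -1.477 -1.629 0.81
vertex -1.144 -1.09 1.038
endloop
endfacet
facet normal 0.994 0.076 0.073
outer loop
vertex -1.125 -1.668 1.382
vertex -1.144 -1.09 1.038
vertex -1.194 -1.084 1.709
endloop
endfacet
facet normal 0.725 -0.269 0.634
outer loop
vertex -1.125 -1.668 1.382
vertex -1.194 -1.084 1.709
vertex -1.556 -1.619 1.896
endloop
endfacet
facet normal -0.316 -0.764 0.563
outer loop
vertex -1.732 -1.956 1.34
vertex -1.556 -1.619 1.896
vertex -2.176 -1.55 1.642
endloop
endfacet
facet normal -0.233 -0.773 -0.589
outer loop
vertex -1.477 -1.629 0.81
vertex -1.732 -1.956 1.34
vertex -2.126 -1.556 0.971
endloop
endfacet
facet normal 0.389 0.145 -0.910
outer loop
vertex -1.144 -1.09 1.038
vertex -1.477 -1.629 0.81
vertex -1.764 -1.021 0.784
endloop
endfacet
facet normal 0.691 0.722 0.045
outer loop
vertex -1.194 -1.084 1.709
vertex -1.144 -1.09 1.038
vertex -1.588 -0.684 1.34
endloop
endfacet
facet normal 0.255 0.161 0.954
outer loop
vertex -1.556 -1.619 1.896
vertex -1.194 -1.084 1.709
vertex -1.843 -1.011 1.87
endloop
endfacet
facet normal -0.726 0.209 -0.655
outer loop
vertex 3.621 0.073 1.037
vertex 3.0 -0.407 1.572
vertex 3.135 0.521 1.718
endloop
endfacet
facet normal 0.756 0.644 0.117
outer loop
vertex 3.621 0.073 1.037
vertex 3.135 0.521 1.718
vertex 4.06 -0.713 2.528
endloop
endfacet
facet normal -0.726 0.209 -0.655
outer loop
vertex 3.135 0.521 1.718
vertex 3.0 -0.407 1.572
vertex 2.514 0.041 2.253
endloop
endfacet
facet normal 0.170 0.627 0.760
outer loop
vertex 3.135 0.521 1.718
vertex 2.514 0.041 2.253
vertex 4.06 -0.713 2.528
endloop
endfacet
facet normal -0.726 0.209 -0.655
outer loop
vertex 2.514 0.041 2.253
vertex 3.0 -0.407 1.572
vertex 2.379 -0.888 2.106
endloop
endfacet
facet normal -0.230 -0.119 0.966
outer loop
vertex 2.514 0.041 2.253
vertex 2.379 -0.888 2.106
vertex 4.06 -0.713 2.528
endloop
endfacet
facet normal -0.726 0.209 -0.655
outer loop
vertex 2.379 -0.888 2.106
vertex 3.0 -0.407 1.572
vertex 2.865 -1.336 1.425
endloop
endfacet
facet normal -0.044 -0.849 0.527
outer loop
vertex 2.379 -0.888 2.106
vertex 2.865 -1.336 1.425
vertex 4.06 -0.713 2.528
endloop
endfacet
facet normal -0.725 0.209 -0.656
outer loop
vertex 2.865 -1.336 1.425
vertex 3.0 -0.407 1.572
vertex 3.487 -0.856 0.89
endloop
endfacet
facet normal 0.542 -0.832 -0.117
outer loop
vertex 2.865 -1.336 1.425
vertex 3.487 -0.856 0.89
vertex 4.06 -0.713 2.528
endloop
endfacet
facet normal -0.726 0.208 -0.656
outer loop
vertex 3.487 -0.856 0.89
vertex 3.0 -0.407 1.572
vertex 3.621 0.073 1.037
endloop
endfacet
facet normal 0.943 -0.085 -0.322
outer loop
vertex 3.487 -0.856 0.89
vertex 3.621 0.073 1.037
vertex 4.06 -0.713 2.528
endloop
endfacet

endsolid


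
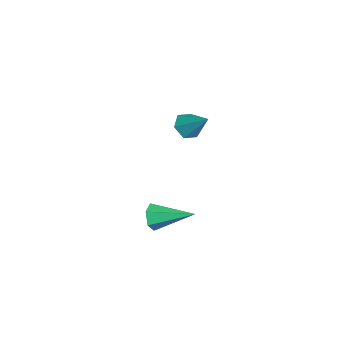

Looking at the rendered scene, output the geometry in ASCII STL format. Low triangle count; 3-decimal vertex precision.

solid 
facet normal -0.376 -0.877 -0.300
outer loop
vertex 3.734 0.307 2.796
vertex 3.485 0.629 2.166
vertex 4.171 0.328 2.187
endloop
endfacet
facet normal 0.799 -0.199 0.567
outer loop
vertex 3.734 0.307 2.796
vertex 4.171 0.328 2.187
vertex 4.275 2.471 2.794
endloop
endfacet
facet normal -0.376 -0.877 -0.300
outer loop
vertex 4.171 0.328 2.187
vertex 3.485 0.629 2.166
vertex 3.922 0.65 1.557
endloop
endfacet
facet normal 0.938 0.052 -0.344
outer loop
vertex 4.171 0.328 2.187
vertex 3.922 0.65 1.557
vertex 4.275 2.471 2.794
endloop
endfacet
facet normal -0.376 -0.877 -0.300
outer loop
vertex 3.922 0.65 1.557
vertex 3.485 0.629 2.166
vertex 3.236 0.951 1.536
endloop
endfacet
facet normal 0.249 0.511 -0.823
outer loop
vertex 3.922 0.65 1.557
vertex 3.236 0.951 1.536
vertex 4.275 2.471 2.794
endloop
endfacet
facet normal -0.376 -0.877 -0.299
outer loop
vertex 3.236 0.951 1.536
vertex 3.485 0.629 2.166
vertex 2.798 0.931 2.145
endloop
endfacet
facet normal -0.576 0.718 -0.391
outer loop
vertex 3.236 0.951 1.536
vertex 2.798 0.931 2.145
vertex 4.275 2.471 2.794
endloop
endfacet
facet normal -0.376 -0.877 -0.299
outer loop
vertex 2.798 0.931 2.145
vertex 3.485 0.629 2.166
vertex 3.048 0.609 2.775
endloop
endfacet
facet normal -0.715 0.466 0.522
outer loop
vertex 2.798 0.931 2.145
vertex 3.048 0.609 2.775
vertex 4.275 2.471 2.794
endloop
endfacet
facet normal -0.377 -0.877 -0.299
outer loop
vertex 3.048 0.609 2.775
vertex 3.485 0.629 2.166
vertex 3.734 0.307 2.796
endloop
endfacet
facet normal -0.027 0.008 1.000
outer loop
vertex 3.048 0.609 2.775
vertex 3.734 0.307 2.796
vertex 4.275 2.471 2.794
endloop
endfacet
facet normal -0.557 -0.505 -0.659
outer loop
vertex -2.237 3.012 3.03
vertex -2.91 3.293 3.383
vertex -2.568 3.707 2.777
endloop
endfacet
facet normal 0.882 0.282 -0.379
outer loop
vertex -2.237 3.012 3.03
vertex -2.568 3.707 2.777
vertex -1.97 4.147 4.497
endloop
endfacet
facet normal -0.556 -0.506 -0.659
outer loop
vertex -2.568 3.707 2.777
vertex -2.91 3.293 3.383
vertex -3.241 3.987 3.13
endloop
endfacet
facet normal 0.220 0.924 -0.313
outer loop
vertex -2.568 3.707 2.777
vertex -3.241 3.987 3.13
vertex -1.97 4.147 4.497
endloop
endfacet
facet normal -0.556 -0.506 -0.659
outer loop
vertex -3.241 3.987 3.13
vertex -2.91 3.293 3.383
vertex -3.583 3.573 3.736
endloop
endfacet
facet normal -0.448 0.836 0.318
outer loop
vertex -3.241 3.987 3.13
vertex -3.583 3.573 3.736
vertex -1.97 4.147 4.497
endloop
endfacet
facet normal -0.556 -0.506 -0.659
outer loop
vertex -3.583 3.573 3.736
vertex -2.91 3.293 3.383
vertex -3.252 2.879 3.989
endloop
endfacet
facet normal -0.455 0.105 0.884
outer loop
vertex -3.583 3.573 3.736
vertex -3.252 2.879 3.989
vertex -1.97 4.147 4.497
endloop
endfacet
facet normal -0.557 -0.505 -0.659
outer loop
vertex -3.252 2.879 3.989
vertex -2.91 3.293 3.383
vertex -2.579 2.598 3.636
endloop
endfacet
facet normal 0.206 -0.536 0.819
outer loop
vertex -3.252 2.879 3.989
vertex -2.579 2.598 3.636
vertex -1.97 4.147 4.497
endloop
endfacet
facet normal -0.557 -0.505 -0.659
outer loop
vertex -2.579 2.598 3.636
vertex -2.91 3.293 3.383
vertex -2.237 3.012 3.03
endloop
endfacet
facet normal 0.874 -0.448 0.187
outer loop
vertex -2.579 2.598 3.636
vertex -2.237 3.012 3.03
vertex -1.97 4.147 4.497
endloop
endfacet

endsolid


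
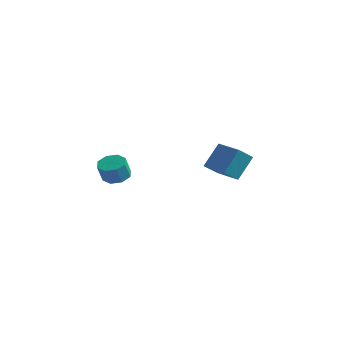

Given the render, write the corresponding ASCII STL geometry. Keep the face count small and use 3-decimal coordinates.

solid 
facet normal -0.967 0.254 -0.027
outer loop
vertex 1.4 4.11 1.426
vertex 1.702 5.167 0.543
vertex 1.129 2.918 -0.093
endloop
endfacet
facet normal -0.215 -0.749 0.626
outer loop
vertex 2.898 2.453 -0.043
vertex 1.4 4.11 1.426
vertex 1.129 2.918 -0.093
endloop
endfacet
facet normal -0.967 0.254 -0.027
outer loop
vertex 1.129 2.918 -0.093
vertex 1.702 5.167 0.543
vertex 1.431 3.975 -0.976
endloop
endfacet
facet normal -0.139 -0.611 -0.779
outer loop
vertex 1.431 3.975 -0.976
vertex 2.898 2.453 -0.043
vertex 1.129 2.918 -0.093
endloop
endfacet
facet normal 0.139 0.611 0.779
outer loop
vertex 1.4 4.11 1.426
vertex 3.471 4.702 0.593
vertex 1.702 5.167 0.543
endloop
endfacet
facet normal -0.215 -0.749 0.626
outer loop
vertex 3.169 3.645 1.476
vertex 1.4 4.11 1.426
vertex 2.898 2.453 -0.043
endloop
endfacet
facet normal 0.139 0.611 0.779
outer loop
vertex 3.169 3.645 1.476
vertex 3.471 4.702 0.593
vertex 1.4 4.11 1.426
endloop
endfacet
facet normal 0.215 0.749 -0.626
outer loop
vertex 1.702 5.167 0.543
vertex 3.471 4.702 0.593
vertex 1.431 3.975 -0.976
endloop
endfacet
facet normal -0.139 -0.611 -0.779
outer loop
vertex 3.2 3.51 -0.926
vertex 2.898 2.453 -0.043
vertex 1.431 3.975 -0.976
endloop
endfacet
facet normal 0.215 0.749 -0.626
outer loop
vertex 1.431 3.975 -0.976
vertex 3.471 4.702 0.593
vertex 3.2 3.51 -0.926
endloop
endfacet
facet normal 0.967 -0.254 0.027
outer loop
vertex 3.2 3.51 -0.926
vertex 3.169 3.645 1.476
vertex 2.898 2.453 -0.043
endloop
endfacet
facet normal 0.967 -0.254 0.027
outer loop
vertex 3.471 4.702 0.593
vertex 3.169 3.645 1.476
vertex 3.2 3.51 -0.926
endloop
endfacet
facet normal 0.003 0.386 -0.923
outer loop
vertex -0.141 -2.69 1.208
vertex -0.648 -3.353 0.929
vertex -0.798 -2.553 1.263
endloop
endfacet
facet normal 0.219 0.900 0.377
outer loop
vertex -0.141 -2.69 1.208
vertex -0.798 -2.553 1.263
vertex -0.145 -3.184 2.389
endloop
endfacet
facet normal 0.221 0.900 0.376
outer loop
vertex -0.145 -3.184 2.389
vertex -0.798 -2.553 1.263
vertex -0.802 -3.046 2.444
endloop
endfacet
facet normal -0.003 -0.384 0.923
outer loop
vertex -0.145 -3.184 2.389
vertex -0.802 -3.046 2.444
vertex -0.652 -3.847 2.111
endloop
endfacet
facet normal 0.002 0.386 -0.923
outer loop
vertex -0.798 -2.553 1.263
vertex -0.648 -3.353 0.929
vertex -1.367 -2.885 1.123
endloop
endfacet
facet normal -0.535 0.780 0.324
outer loop
vertex -0.798 -2.553 1.263
vertex -1.367 -2.885 1.123
vertex -0.802 -3.046 2.444
endloop
endfacet
facet normal -0.535 0.780 0.324
outer loop
vertex -0.802 -3.046 2.444
vertex -1.367 -2.885 1.123
vertex -1.371 -3.378 2.304
endloop
endfacet
facet normal -0.003 -0.384 0.923
outer loop
vertex -0.802 -3.046 2.444
vertex -1.371 -3.378 2.304
vertex -0.652 -3.847 2.111
endloop
endfacet
facet normal 0.002 0.386 -0.922
outer loop
vertex -1.367 -2.885 1.123
vertex -0.648 -3.353 0.929
vertex -1.515 -3.491 0.869
endloop
endfacet
facet normal -0.976 0.204 0.082
outer loop
vertex -1.367 -2.885 1.123
vertex -1.515 -3.491 0.869
vertex -1.371 -3.378 2.304
endloop
endfacet
facet normal -0.976 0.204 0.082
outer loop
vertex -1.371 -3.378 2.304
vertex -1.515 -3.491 0.869
vertex -1.519 -3.984 2.051
endloop
endfacet
facet normal -0.003 -0.385 0.923
outer loop
vertex -1.371 -3.378 2.304
vertex -1.519 -3.984 2.051
vertex -0.652 -3.847 2.111
endloop
endfacet
facet normal 0.003 0.385 -0.923
outer loop
vertex -1.515 -3.491 0.869
vertex -0.648 -3.353 0.929
vertex -1.155 -4.016 0.651
endloop
endfacet
facet normal -0.845 -0.493 -0.208
outer loop
vertex -1.515 -3.491 0.869
vertex -1.155 -4.016 0.651
vertex -1.519 -3.984 2.051
endloop
endfacet
facet normal -0.845 -0.492 -0.209
outer loop
vertex -1.519 -3.984 2.051
vertex -1.155 -4.016 0.651
vertex -1.159 -4.51 1.832
endloop
endfacet
facet normal -0.003 -0.386 0.922
outer loop
vertex -1.519 -3.984 2.051
vertex -1.159 -4.51 1.832
vertex -0.652 -3.847 2.111
endloop
endfacet
facet normal 0.003 0.384 -0.923
outer loop
vertex -1.155 -4.016 0.651
vertex -0.648 -3.353 0.929
vertex -0.498 -4.154 0.596
endloop
endfacet
facet normal -0.221 -0.900 -0.377
outer loop
vertex -1.155 -4.016 0.651
vertex -0.498 -4.154 0.596
vertex -1.159 -4.51 1.832
endloop
endfacet
facet normal -0.219 -0.900 -0.376
outer loop
vertex -1.159 -4.51 1.832
vertex -0.498 -4.154 0.596
vertex -0.502 -4.647 1.777
endloop
endfacet
facet normal -0.003 -0.386 0.923
outer loop
vertex -1.159 -4.51 1.832
vertex -0.502 -4.647 1.777
vertex -0.652 -3.847 2.111
endloop
endfacet
facet normal 0.003 0.384 -0.923
outer loop
vertex -0.498 -4.154 0.596
vertex -0.648 -3.353 0.929
vertex 0.071 -3.822 0.736
endloop
endfacet
facet normal 0.535 -0.780 -0.324
outer loop
vertex -0.498 -4.154 0.596
vertex 0.071 -3.822 0.736
vertex -0.502 -4.647 1.777
endloop
endfacet
facet normal 0.535 -0.780 -0.324
outer loop
vertex -0.502 -4.647 1.777
vertex 0.071 -3.822 0.736
vertex 0.067 -4.315 1.917
endloop
endfacet
facet normal -0.002 -0.386 0.923
outer loop
vertex -0.502 -4.647 1.777
vertex 0.067 -4.315 1.917
vertex -0.652 -3.847 2.111
endloop
endfacet
facet normal 0.003 0.385 -0.923
outer loop
vertex 0.071 -3.822 0.736
vertex -0.648 -3.353 0.929
vertex 0.219 -3.216 0.989
endloop
endfacet
facet normal 0.976 -0.204 -0.082
outer loop
vertex 0.071 -3.822 0.736
vertex 0.219 -3.216 0.989
vertex 0.067 -4.315 1.917
endloop
endfacet
facet normal 0.976 -0.204 -0.082
outer loop
vertex 0.067 -4.315 1.917
vertex 0.219 -3.216 0.989
vertex 0.215 -3.709 2.171
endloop
endfacet
facet normal -0.002 -0.386 0.922
outer loop
vertex 0.067 -4.315 1.917
vertex 0.215 -3.709 2.171
vertex -0.652 -3.847 2.111
endloop
endfacet
facet normal 0.003 0.386 -0.922
outer loop
vertex 0.219 -3.216 0.989
vertex -0.648 -3.353 0.929
vertex -0.141 -2.69 1.208
endloop
endfacet
facet normal 0.845 0.492 0.208
outer loop
vertex 0.219 -3.216 0.989
vertex -0.141 -2.69 1.208
vertex 0.215 -3.709 2.171
endloop
endfacet
facet normal 0.845 0.493 0.209
outer loop
vertex 0.215 -3.709 2.171
vertex -0.141 -2.69 1.208
vertex -0.145 -3.184 2.389
endloop
endfacet
facet normal -0.003 -0.385 0.923
outer loop
vertex 0.215 -3.709 2.171
vertex -0.145 -3.184 2.389
vertex -0.652 -3.847 2.111
endloop
endfacet

endsolid


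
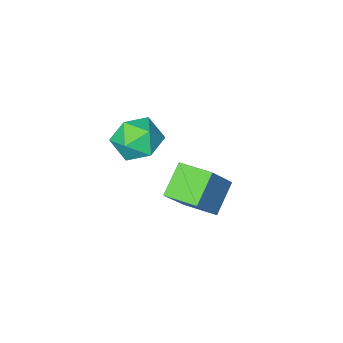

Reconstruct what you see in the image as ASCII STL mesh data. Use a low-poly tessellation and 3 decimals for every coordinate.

solid 
facet normal -0.717 0.312 0.623
outer loop
vertex -0.19 -2.826 2.755
vertex 0.006 -3.603 3.369
vertex 0.493 -2.728 3.492
endloop
endfacet
facet normal -0.423 0.862 0.278
outer loop
vertex -0.19 -2.826 2.755
vertex 0.493 -2.728 3.492
vertex 0.678 -2.343 2.578
endloop
endfacet
facet normal -0.505 0.753 -0.422
outer loop
vertex -0.19 -2.826 2.755
vertex 0.678 -2.343 2.578
vertex 0.305 -2.98 1.889
endloop
endfacet
facet normal -0.850 0.132 -0.510
outer loop
vertex -0.19 -2.826 2.755
vertex 0.305 -2.98 1.889
vertex -0.11 -3.759 2.379
endloop
endfacet
facet normal -0.981 -0.139 0.137
outer loop
vertex -0.19 -2.826 2.755
vertex -0.11 -3.759 2.379
vertex 0.006 -3.603 3.369
endloop
endfacet
facet normal 0.276 0.865 0.420
outer loop
vertex 0.678 -2.343 2.578
vertex 0.493 -2.728 3.492
vertex 1.41 -2.821 3.081
endloop
endfacet
facet normal -0.200 -0.026 0.979
outer loop
vertex 0.493 -2.728 3.492
vertex 0.006 -3.603 3.369
vertex 0.995 -3.6 3.571
endloop
endfacet
facet normal -0.626 -0.756 0.192
outer loop
vertex 0.006 -3.603 3.369
vertex -0.11 -3.759 2.379
vertex 0.622 -4.237 2.882
endloop
endfacet
facet normal -0.415 -0.316 -0.853
outer loop
vertex -0.11 -3.759 2.379
vertex 0.305 -2.98 1.889
vertex 0.807 -3.852 1.968
endloop
endfacet
facet normal 0.143 0.687 -0.713
outer loop
vertex 0.305 -2.98 1.889
vertex 0.678 -2.343 2.578
vertex 1.294 -2.977 2.091
endloop
endfacet
facet normal 0.850 -0.132 0.510
outer loop
vertex 1.49 -3.754 2.705
vertex 1.41 -2.821 3.081
vertex 0.995 -3.6 3.571
endloop
endfacet
facet normal 0.505 -0.753 0.422
outer loop
vertex 1.49 -3.754 2.705
vertex 0.995 -3.6 3.571
vertex 0.622 -4.237 2.882
endloop
endfacet
facet normal 0.423 -0.862 -0.278
outer loop
vertex 1.49 -3.754 2.705
vertex 0.622 -4.237 2.882
vertex 0.807 -3.852 1.968
endloop
endfacet
facet normal 0.717 -0.312 -0.623
outer loop
vertex 1.49 -3.754 2.705
vertex 0.807 -3.852 1.968
vertex 1.294 -2.977 2.091
endloop
endfacet
facet normal 0.981 0.139 -0.137
outer loop
vertex 1.49 -3.754 2.705
vertex 1.294 -2.977 2.091
vertex 1.41 -2.821 3.081
endloop
endfacet
facet normal 0.415 0.316 0.853
outer loop
vertex 0.995 -3.6 3.571
vertex 1.41 -2.821 3.081
vertex 0.493 -2.728 3.492
endloop
endfacet
facet normal -0.143 -0.687 0.713
outer loop
vertex 0.622 -4.237 2.882
vertex 0.995 -3.6 3.571
vertex 0.006 -3.603 3.369
endloop
endfacet
facet normal -0.276 -0.865 -0.420
outer loop
vertex 0.807 -3.852 1.968
vertex 0.622 -4.237 2.882
vertex -0.11 -3.759 2.379
endloop
endfacet
facet normal 0.200 0.026 -0.979
outer loop
vertex 1.294 -2.977 2.091
vertex 0.807 -3.852 1.968
vertex 0.305 -2.98 1.889
endloop
endfacet
facet normal 0.626 0.756 -0.192
outer loop
vertex 1.41 -2.821 3.081
vertex 1.294 -2.977 2.091
vertex 0.678 -2.343 2.578
endloop
endfacet
facet normal -0.583 -0.218 -0.782
outer loop
vertex -2.393 -4.074 -1.392
vertex -3.008 -2.832 -1.279
vertex -1.378 -3.487 -2.312
endloop
endfacet
facet normal 0.442 -0.893 -0.082
outer loop
vertex -0.252 -3.068 -0.801
vertex -2.393 -4.074 -1.392
vertex -1.378 -3.487 -2.312
endloop
endfacet
facet normal -0.583 -0.217 -0.783
outer loop
vertex -1.378 -3.487 -2.312
vertex -3.008 -2.832 -1.279
vertex -1.992 -2.246 -2.199
endloop
endfacet
facet normal 0.682 0.393 -0.617
outer loop
vertex -1.992 -2.246 -2.199
vertex -0.252 -3.068 -0.801
vertex -1.378 -3.487 -2.312
endloop
endfacet
facet normal -0.681 -0.394 0.617
outer loop
vertex -2.393 -4.074 -1.392
vertex -1.882 -2.413 0.232
vertex -3.008 -2.832 -1.279
endloop
endfacet
facet normal 0.442 -0.893 -0.081
outer loop
vertex -1.268 -3.654 0.119
vertex -2.393 -4.074 -1.392
vertex -0.252 -3.068 -0.801
endloop
endfacet
facet normal -0.682 -0.393 0.617
outer loop
vertex -1.268 -3.654 0.119
vertex -1.882 -2.413 0.232
vertex -2.393 -4.074 -1.392
endloop
endfacet
facet normal -0.442 0.893 0.081
outer loop
vertex -3.008 -2.832 -1.279
vertex -1.882 -2.413 0.232
vertex -1.992 -2.246 -2.199
endloop
endfacet
facet normal 0.682 0.394 -0.617
outer loop
vertex -0.867 -1.826 -0.688
vertex -0.252 -3.068 -0.801
vertex -1.992 -2.246 -2.199
endloop
endfacet
facet normal -0.443 0.893 0.081
outer loop
vertex -1.992 -2.246 -2.199
vertex -1.882 -2.413 0.232
vertex -0.867 -1.826 -0.688
endloop
endfacet
facet normal 0.583 0.218 0.783
outer loop
vertex -0.867 -1.826 -0.688
vertex -1.268 -3.654 0.119
vertex -0.252 -3.068 -0.801
endloop
endfacet
facet normal 0.583 0.217 0.782
outer loop
vertex -1.882 -2.413 0.232
vertex -1.268 -3.654 0.119
vertex -0.867 -1.826 -0.688
endloop
endfacet

endsolid


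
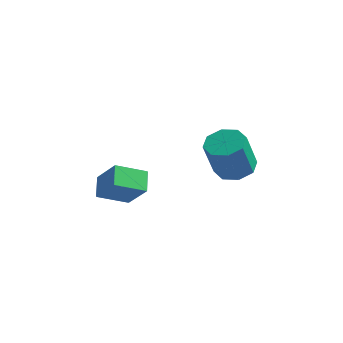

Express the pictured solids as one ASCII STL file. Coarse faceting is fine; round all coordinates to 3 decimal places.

solid 
facet normal 0.050 0.366 -0.929
outer loop
vertex 1.833 2.363 -4.384
vertex 1.128 1.827 -4.633
vertex 1.211 2.679 -4.293
endloop
endfacet
facet normal 0.465 0.815 0.346
outer loop
vertex 1.833 2.363 -4.384
vertex 1.211 2.679 -4.293
vertex 1.738 1.668 -2.618
endloop
endfacet
facet normal 0.464 0.816 0.346
outer loop
vertex 1.738 1.668 -2.618
vertex 1.211 2.679 -4.293
vertex 1.115 1.984 -2.528
endloop
endfacet
facet normal -0.051 -0.365 0.929
outer loop
vertex 1.738 1.668 -2.618
vertex 1.115 1.984 -2.528
vertex 1.032 1.133 -2.867
endloop
endfacet
facet normal 0.051 0.366 -0.929
outer loop
vertex 1.211 2.679 -4.293
vertex 1.128 1.827 -4.633
vertex 0.539 2.496 -4.402
endloop
endfacet
facet normal -0.298 0.894 0.336
outer loop
vertex 1.211 2.679 -4.293
vertex 0.539 2.496 -4.402
vertex 1.115 1.984 -2.528
endloop
endfacet
facet normal -0.298 0.894 0.336
outer loop
vertex 1.115 1.984 -2.528
vertex 0.539 2.496 -4.402
vertex 0.444 1.801 -2.636
endloop
endfacet
facet normal -0.050 -0.365 0.930
outer loop
vertex 1.115 1.984 -2.528
vertex 0.444 1.801 -2.636
vertex 1.032 1.133 -2.867
endloop
endfacet
facet normal 0.050 0.365 -0.930
outer loop
vertex 0.539 2.496 -4.402
vertex 1.128 1.827 -4.633
vertex 0.213 1.922 -4.645
endloop
endfacet
facet normal -0.885 0.448 0.129
outer loop
vertex 0.539 2.496 -4.402
vertex 0.213 1.922 -4.645
vertex 0.444 1.801 -2.636
endloop
endfacet
facet normal -0.884 0.449 0.129
outer loop
vertex 0.444 1.801 -2.636
vertex 0.213 1.922 -4.645
vertex 0.117 1.227 -2.88
endloop
endfacet
facet normal -0.051 -0.366 0.929
outer loop
vertex 0.444 1.801 -2.636
vertex 0.117 1.227 -2.88
vertex 1.032 1.133 -2.867
endloop
endfacet
facet normal 0.050 0.366 -0.929
outer loop
vertex 0.213 1.922 -4.645
vertex 1.128 1.827 -4.633
vertex 0.422 1.292 -4.882
endloop
endfacet
facet normal -0.954 -0.259 -0.154
outer loop
vertex 0.213 1.922 -4.645
vertex 0.422 1.292 -4.882
vertex 0.117 1.227 -2.88
endloop
endfacet
facet normal -0.953 -0.260 -0.154
outer loop
vertex 0.117 1.227 -2.88
vertex 0.422 1.292 -4.882
vertex 0.327 0.597 -3.116
endloop
endfacet
facet normal -0.051 -0.365 0.930
outer loop
vertex 0.117 1.227 -2.88
vertex 0.327 0.597 -3.116
vertex 1.032 1.133 -2.867
endloop
endfacet
facet normal 0.051 0.365 -0.929
outer loop
vertex 0.422 1.292 -4.882
vertex 1.128 1.827 -4.633
vertex 1.045 0.976 -4.972
endloop
endfacet
facet normal -0.464 -0.816 -0.346
outer loop
vertex 0.422 1.292 -4.882
vertex 1.045 0.976 -4.972
vertex 0.327 0.597 -3.116
endloop
endfacet
facet normal -0.465 -0.815 -0.346
outer loop
vertex 0.327 0.597 -3.116
vertex 1.045 0.976 -4.972
vertex 0.949 0.281 -3.207
endloop
endfacet
facet normal -0.050 -0.366 0.929
outer loop
vertex 0.327 0.597 -3.116
vertex 0.949 0.281 -3.207
vertex 1.032 1.133 -2.867
endloop
endfacet
facet normal 0.050 0.365 -0.930
outer loop
vertex 1.045 0.976 -4.972
vertex 1.128 1.827 -4.633
vertex 1.716 1.159 -4.864
endloop
endfacet
facet normal 0.298 -0.894 -0.336
outer loop
vertex 1.045 0.976 -4.972
vertex 1.716 1.159 -4.864
vertex 0.949 0.281 -3.207
endloop
endfacet
facet normal 0.298 -0.894 -0.336
outer loop
vertex 0.949 0.281 -3.207
vertex 1.716 1.159 -4.864
vertex 1.621 0.464 -3.098
endloop
endfacet
facet normal -0.051 -0.366 0.929
outer loop
vertex 0.949 0.281 -3.207
vertex 1.621 0.464 -3.098
vertex 1.032 1.133 -2.867
endloop
endfacet
facet normal 0.051 0.366 -0.929
outer loop
vertex 1.716 1.159 -4.864
vertex 1.128 1.827 -4.633
vertex 2.043 1.733 -4.62
endloop
endfacet
facet normal 0.884 -0.449 -0.129
outer loop
vertex 1.716 1.159 -4.864
vertex 2.043 1.733 -4.62
vertex 1.621 0.464 -3.098
endloop
endfacet
facet normal 0.885 -0.448 -0.128
outer loop
vertex 1.621 0.464 -3.098
vertex 2.043 1.733 -4.62
vertex 1.947 1.038 -2.855
endloop
endfacet
facet normal -0.050 -0.365 0.930
outer loop
vertex 1.621 0.464 -3.098
vertex 1.947 1.038 -2.855
vertex 1.032 1.133 -2.867
endloop
endfacet
facet normal 0.051 0.365 -0.930
outer loop
vertex 2.043 1.733 -4.62
vertex 1.128 1.827 -4.633
vertex 1.833 2.363 -4.384
endloop
endfacet
facet normal 0.953 0.260 0.154
outer loop
vertex 2.043 1.733 -4.62
vertex 1.833 2.363 -4.384
vertex 1.947 1.038 -2.855
endloop
endfacet
facet normal 0.954 0.259 0.153
outer loop
vertex 1.947 1.038 -2.855
vertex 1.833 2.363 -4.384
vertex 1.738 1.668 -2.618
endloop
endfacet
facet normal -0.050 -0.366 0.929
outer loop
vertex 1.947 1.038 -2.855
vertex 1.738 1.668 -2.618
vertex 1.032 1.133 -2.867
endloop
endfacet
facet normal -0.458 0.706 0.540
outer loop
vertex -1.215 -3.286 -2.732
vertex -0.36 -2.293 -3.305
vertex -2.261 -3.065 -3.909
endloop
endfacet
facet normal -0.598 -0.694 0.401
outer loop
vertex -1.78 -3.807 -4.475
vertex -1.215 -3.286 -2.732
vertex -2.261 -3.065 -3.909
endloop
endfacet
facet normal -0.458 0.706 0.540
outer loop
vertex -2.261 -3.065 -3.909
vertex -0.36 -2.293 -3.305
vertex -1.406 -2.072 -4.482
endloop
endfacet
facet normal -0.657 0.139 -0.741
outer loop
vertex -1.406 -2.072 -4.482
vertex -1.78 -3.807 -4.475
vertex -2.261 -3.065 -3.909
endloop
endfacet
facet normal 0.657 -0.139 0.741
outer loop
vertex -1.215 -3.286 -2.732
vertex 0.121 -3.035 -3.871
vertex -0.36 -2.293 -3.305
endloop
endfacet
facet normal -0.598 -0.694 0.401
outer loop
vertex -0.734 -4.028 -3.298
vertex -1.215 -3.286 -2.732
vertex -1.78 -3.807 -4.475
endloop
endfacet
facet normal 0.657 -0.139 0.741
outer loop
vertex -0.734 -4.028 -3.298
vertex 0.121 -3.035 -3.871
vertex -1.215 -3.286 -2.732
endloop
endfacet
facet normal 0.598 0.694 -0.401
outer loop
vertex -0.36 -2.293 -3.305
vertex 0.121 -3.035 -3.871
vertex -1.406 -2.072 -4.482
endloop
endfacet
facet normal -0.657 0.139 -0.741
outer loop
vertex -0.925 -2.814 -5.048
vertex -1.78 -3.807 -4.475
vertex -1.406 -2.072 -4.482
endloop
endfacet
facet normal 0.598 0.694 -0.401
outer loop
vertex -1.406 -2.072 -4.482
vertex 0.121 -3.035 -3.871
vertex -0.925 -2.814 -5.048
endloop
endfacet
facet normal 0.458 -0.706 -0.540
outer loop
vertex -0.925 -2.814 -5.048
vertex -0.734 -4.028 -3.298
vertex -1.78 -3.807 -4.475
endloop
endfacet
facet normal 0.458 -0.706 -0.540
outer loop
vertex 0.121 -3.035 -3.871
vertex -0.734 -4.028 -3.298
vertex -0.925 -2.814 -5.048
endloop
endfacet

endsolid


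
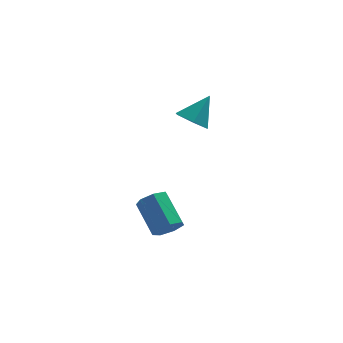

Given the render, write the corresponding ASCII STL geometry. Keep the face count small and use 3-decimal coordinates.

solid 
facet normal 0.303 -0.780 -0.547
outer loop
vertex -1.363 -3.235 -0.187
vertex -2.149 -3.559 -0.161
vertex -1.813 -3.027 -0.733
endloop
endfacet
facet normal 0.732 0.559 -0.390
outer loop
vertex -1.363 -3.235 -0.187
vertex -1.813 -3.027 -0.733
vertex -1.986 -1.637 0.936
endloop
endfacet
facet normal 0.732 0.559 -0.390
outer loop
vertex -1.986 -1.637 0.936
vertex -1.813 -3.027 -0.733
vertex -2.436 -1.429 0.39
endloop
endfacet
facet normal -0.304 0.779 0.548
outer loop
vertex -1.986 -1.637 0.936
vertex -2.436 -1.429 0.39
vertex -2.771 -1.961 0.961
endloop
endfacet
facet normal 0.303 -0.780 -0.547
outer loop
vertex -1.813 -3.027 -0.733
vertex -2.149 -3.559 -0.161
vertex -2.516 -3.219 -0.849
endloop
endfacet
facet normal -0.020 0.570 -0.822
outer loop
vertex -1.813 -3.027 -0.733
vertex -2.516 -3.219 -0.849
vertex -2.436 -1.429 0.39
endloop
endfacet
facet normal -0.020 0.570 -0.822
outer loop
vertex -2.436 -1.429 0.39
vertex -2.516 -3.219 -0.849
vertex -3.138 -1.621 0.274
endloop
endfacet
facet normal -0.304 0.779 0.548
outer loop
vertex -2.436 -1.429 0.39
vertex -3.138 -1.621 0.274
vertex -2.771 -1.961 0.961
endloop
endfacet
facet normal 0.305 -0.779 -0.548
outer loop
vertex -2.516 -3.219 -0.849
vertex -2.149 -3.559 -0.161
vertex -2.942 -3.668 -0.447
endloop
endfacet
facet normal -0.758 0.151 -0.635
outer loop
vertex -2.516 -3.219 -0.849
vertex -2.942 -3.668 -0.447
vertex -3.138 -1.621 0.274
endloop
endfacet
facet normal -0.758 0.151 -0.635
outer loop
vertex -3.138 -1.621 0.274
vertex -2.942 -3.668 -0.447
vertex -3.564 -2.069 0.676
endloop
endfacet
facet normal -0.303 0.780 0.548
outer loop
vertex -3.138 -1.621 0.274
vertex -3.564 -2.069 0.676
vertex -2.771 -1.961 0.961
endloop
endfacet
facet normal 0.304 -0.780 -0.547
outer loop
vertex -2.942 -3.668 -0.447
vertex -2.149 -3.559 -0.161
vertex -2.771 -4.034 0.17
endloop
endfacet
facet normal -0.924 -0.381 0.030
outer loop
vertex -2.942 -3.668 -0.447
vertex -2.771 -4.034 0.17
vertex -3.564 -2.069 0.676
endloop
endfacet
facet normal -0.924 -0.381 0.030
outer loop
vertex -3.564 -2.069 0.676
vertex -2.771 -4.034 0.17
vertex -3.393 -2.436 1.293
endloop
endfacet
facet normal -0.303 0.780 0.548
outer loop
vertex -3.564 -2.069 0.676
vertex -3.393 -2.436 1.293
vertex -2.771 -1.961 0.961
endloop
endfacet
facet normal 0.303 -0.779 -0.548
outer loop
vertex -2.771 -4.034 0.17
vertex -2.149 -3.559 -0.161
vertex -2.131 -4.043 0.537
endloop
endfacet
facet normal -0.394 -0.626 0.673
outer loop
vertex -2.771 -4.034 0.17
vertex -2.131 -4.043 0.537
vertex -3.393 -2.436 1.293
endloop
endfacet
facet normal -0.395 -0.626 0.672
outer loop
vertex -3.393 -2.436 1.293
vertex -2.131 -4.043 0.537
vertex -2.754 -2.445 1.66
endloop
endfacet
facet normal -0.303 0.780 0.547
outer loop
vertex -3.393 -2.436 1.293
vertex -2.754 -2.445 1.66
vertex -2.771 -1.961 0.961
endloop
endfacet
facet normal 0.304 -0.779 -0.548
outer loop
vertex -2.131 -4.043 0.537
vertex -2.149 -3.559 -0.161
vertex -1.505 -3.688 0.379
endloop
endfacet
facet normal 0.431 -0.400 0.809
outer loop
vertex -2.131 -4.043 0.537
vertex -1.505 -3.688 0.379
vertex -2.754 -2.445 1.66
endloop
endfacet
facet normal 0.432 -0.399 0.809
outer loop
vertex -2.754 -2.445 1.66
vertex -1.505 -3.688 0.379
vertex -2.127 -2.089 1.501
endloop
endfacet
facet normal -0.304 0.780 0.547
outer loop
vertex -2.754 -2.445 1.66
vertex -2.127 -2.089 1.501
vertex -2.771 -1.961 0.961
endloop
endfacet
facet normal 0.303 -0.780 -0.548
outer loop
vertex -1.505 -3.688 0.379
vertex -2.149 -3.559 -0.161
vertex -1.363 -3.235 -0.187
endloop
endfacet
facet normal 0.933 0.127 0.336
outer loop
vertex -1.505 -3.688 0.379
vertex -1.363 -3.235 -0.187
vertex -2.127 -2.089 1.501
endloop
endfacet
facet normal 0.933 0.128 0.335
outer loop
vertex -2.127 -2.089 1.501
vertex -1.363 -3.235 -0.187
vertex -1.986 -1.637 0.936
endloop
endfacet
facet normal -0.304 0.779 0.548
outer loop
vertex -2.127 -2.089 1.501
vertex -1.986 -1.637 0.936
vertex -2.771 -1.961 0.961
endloop
endfacet
facet normal -0.552 -0.374 -0.746
outer loop
vertex 0.596 2.663 2.667
vertex -0.134 3.382 2.847
vertex 0.637 3.58 2.177
endloop
endfacet
facet normal 0.990 -0.098 -0.100
outer loop
vertex 0.596 2.663 2.667
vertex 0.637 3.58 2.177
vertex 0.894 4.078 4.233
endloop
endfacet
facet normal -0.552 -0.374 -0.745
outer loop
vertex 0.637 3.58 2.177
vertex -0.134 3.382 2.847
vertex -0.093 4.298 2.357
endloop
endfacet
facet normal 0.645 0.720 -0.255
outer loop
vertex 0.637 3.58 2.177
vertex -0.093 4.298 2.357
vertex 0.894 4.078 4.233
endloop
endfacet
facet normal -0.553 -0.374 -0.745
outer loop
vertex -0.093 4.298 2.357
vertex -0.134 3.382 2.847
vertex -0.863 4.101 3.027
endloop
endfacet
facet normal -0.103 0.980 0.169
outer loop
vertex -0.093 4.298 2.357
vertex -0.863 4.101 3.027
vertex 0.894 4.078 4.233
endloop
endfacet
facet normal -0.553 -0.374 -0.745
outer loop
vertex -0.863 4.101 3.027
vertex -0.134 3.382 2.847
vertex -0.904 3.185 3.517
endloop
endfacet
facet normal -0.509 0.424 0.749
outer loop
vertex -0.863 4.101 3.027
vertex -0.904 3.185 3.517
vertex 0.894 4.078 4.233
endloop
endfacet
facet normal -0.552 -0.374 -0.745
outer loop
vertex -0.904 3.185 3.517
vertex -0.134 3.382 2.847
vertex -0.174 2.466 3.337
endloop
endfacet
facet normal -0.165 -0.394 0.904
outer loop
vertex -0.904 3.185 3.517
vertex -0.174 2.466 3.337
vertex 0.894 4.078 4.233
endloop
endfacet
facet normal -0.552 -0.374 -0.745
outer loop
vertex -0.174 2.466 3.337
vertex -0.134 3.382 2.847
vertex 0.596 2.663 2.667
endloop
endfacet
facet normal 0.585 -0.654 0.480
outer loop
vertex -0.174 2.466 3.337
vertex 0.596 2.663 2.667
vertex 0.894 4.078 4.233
endloop
endfacet

endsolid
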